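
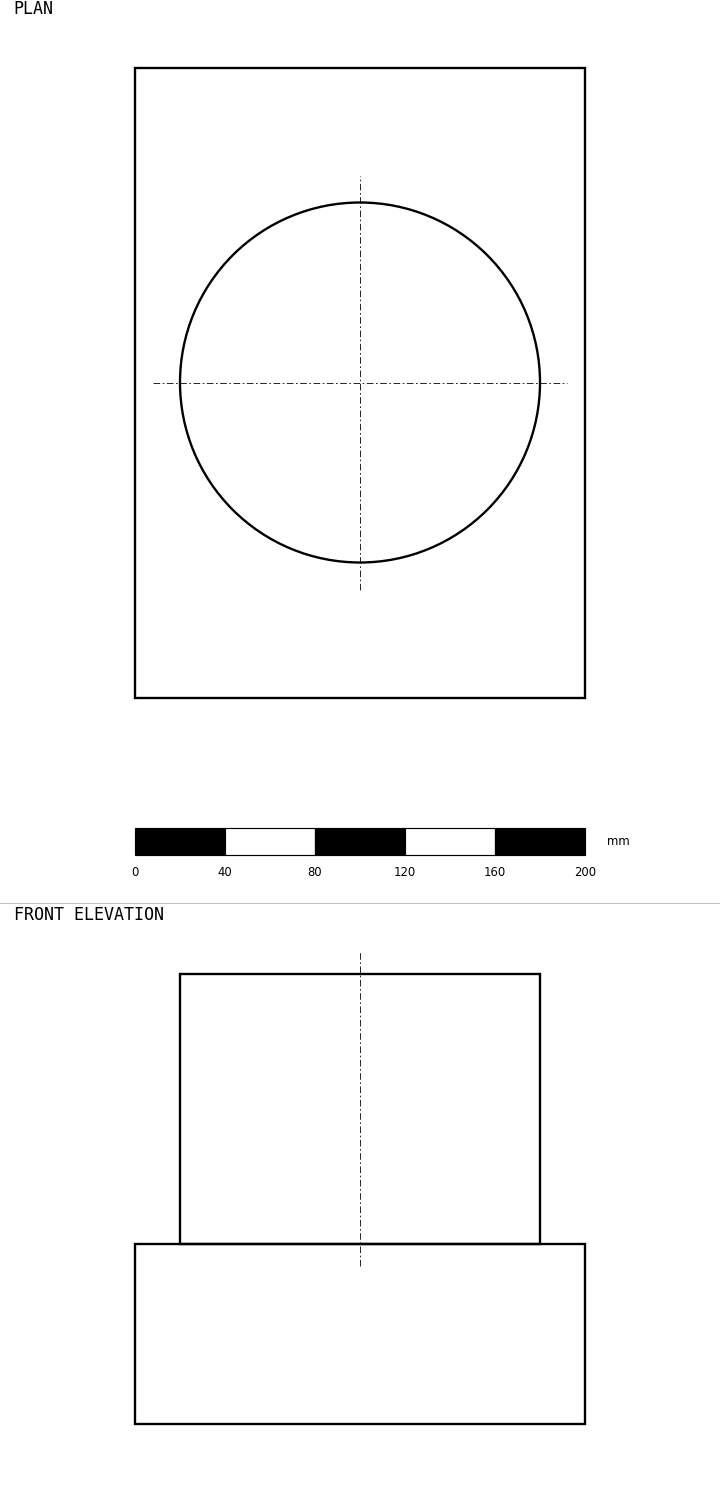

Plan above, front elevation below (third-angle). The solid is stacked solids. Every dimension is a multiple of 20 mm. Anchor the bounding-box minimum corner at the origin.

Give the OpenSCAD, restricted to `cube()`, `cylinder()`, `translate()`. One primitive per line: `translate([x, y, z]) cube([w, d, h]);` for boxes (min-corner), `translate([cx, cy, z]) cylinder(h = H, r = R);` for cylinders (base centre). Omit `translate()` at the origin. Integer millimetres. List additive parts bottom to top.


cube([200, 280, 80]);
translate([100, 140, 80]) cylinder(h = 120, r = 80);


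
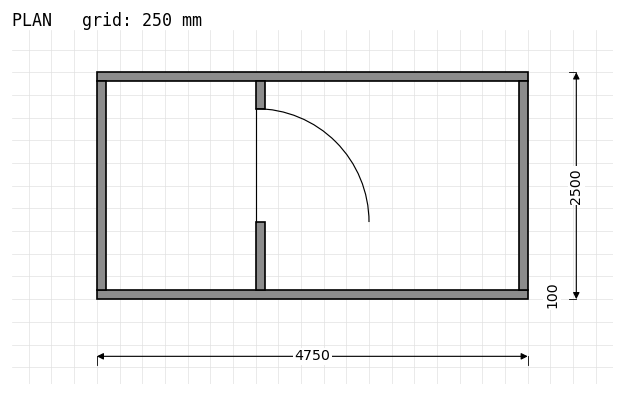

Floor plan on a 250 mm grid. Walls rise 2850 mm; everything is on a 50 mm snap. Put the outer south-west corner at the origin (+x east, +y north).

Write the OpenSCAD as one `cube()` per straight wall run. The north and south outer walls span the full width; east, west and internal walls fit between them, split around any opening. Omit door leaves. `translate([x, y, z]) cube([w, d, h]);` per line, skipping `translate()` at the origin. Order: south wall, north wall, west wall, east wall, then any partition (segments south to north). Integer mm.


cube([4750, 100, 2850]);
translate([0, 2400, 0]) cube([4750, 100, 2850]);
translate([0, 100, 0]) cube([100, 2300, 2850]);
translate([4650, 100, 0]) cube([100, 2300, 2850]);
translate([1750, 100, 0]) cube([100, 750, 2850]);
translate([1750, 2100, 0]) cube([100, 300, 2850]);


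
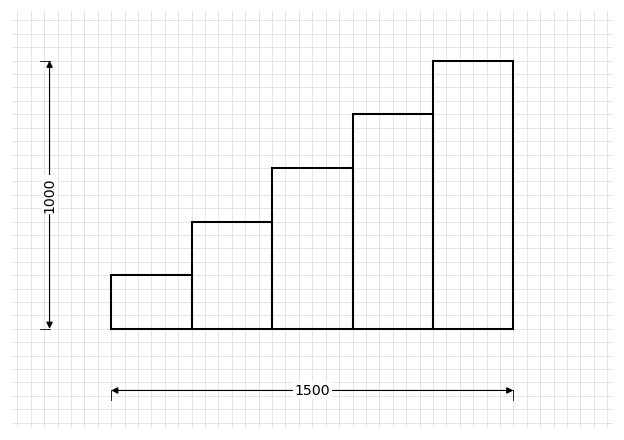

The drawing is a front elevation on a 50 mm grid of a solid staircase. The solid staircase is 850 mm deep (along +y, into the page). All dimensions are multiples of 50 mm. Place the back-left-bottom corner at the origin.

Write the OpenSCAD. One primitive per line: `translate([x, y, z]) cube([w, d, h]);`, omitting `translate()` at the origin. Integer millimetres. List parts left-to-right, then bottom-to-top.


cube([300, 850, 200]);
translate([300, 0, 0]) cube([300, 850, 400]);
translate([600, 0, 0]) cube([300, 850, 600]);
translate([900, 0, 0]) cube([300, 850, 800]);
translate([1200, 0, 0]) cube([300, 850, 1000]);


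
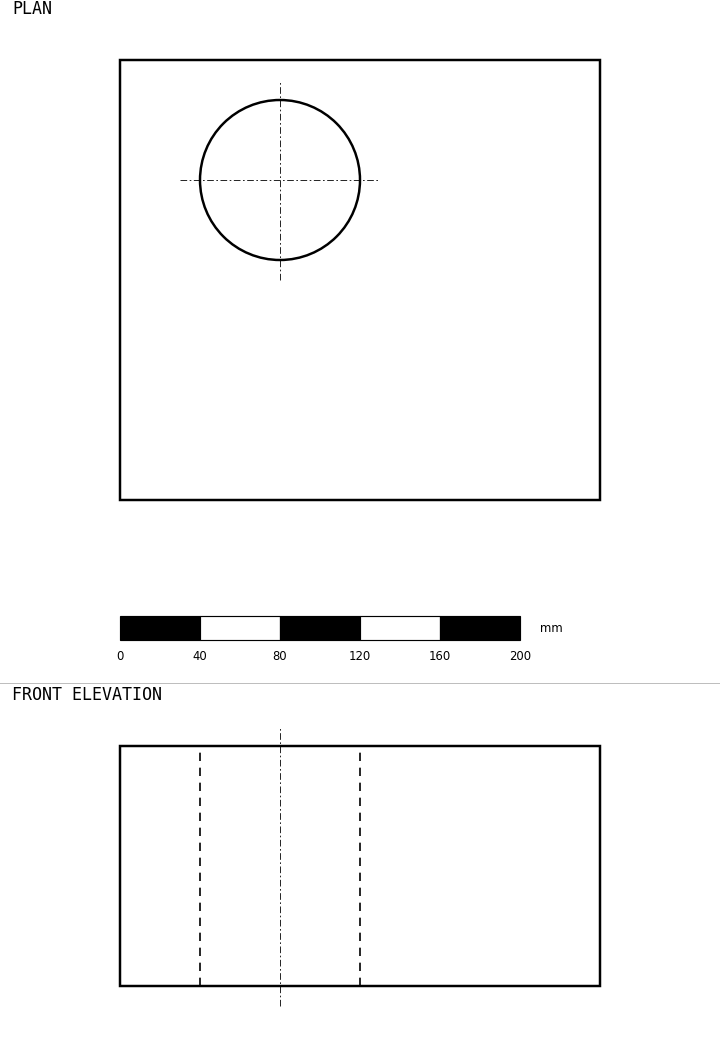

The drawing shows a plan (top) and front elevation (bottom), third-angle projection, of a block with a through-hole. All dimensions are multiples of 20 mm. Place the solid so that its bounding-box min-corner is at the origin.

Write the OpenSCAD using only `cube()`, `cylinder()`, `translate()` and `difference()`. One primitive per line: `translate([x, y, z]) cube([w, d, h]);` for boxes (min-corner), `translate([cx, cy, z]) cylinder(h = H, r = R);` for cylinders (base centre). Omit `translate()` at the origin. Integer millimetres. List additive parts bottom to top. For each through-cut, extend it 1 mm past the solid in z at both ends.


difference() {
  cube([240, 220, 120]);
  translate([80, 160, -1]) cylinder(h = 122, r = 40);
}


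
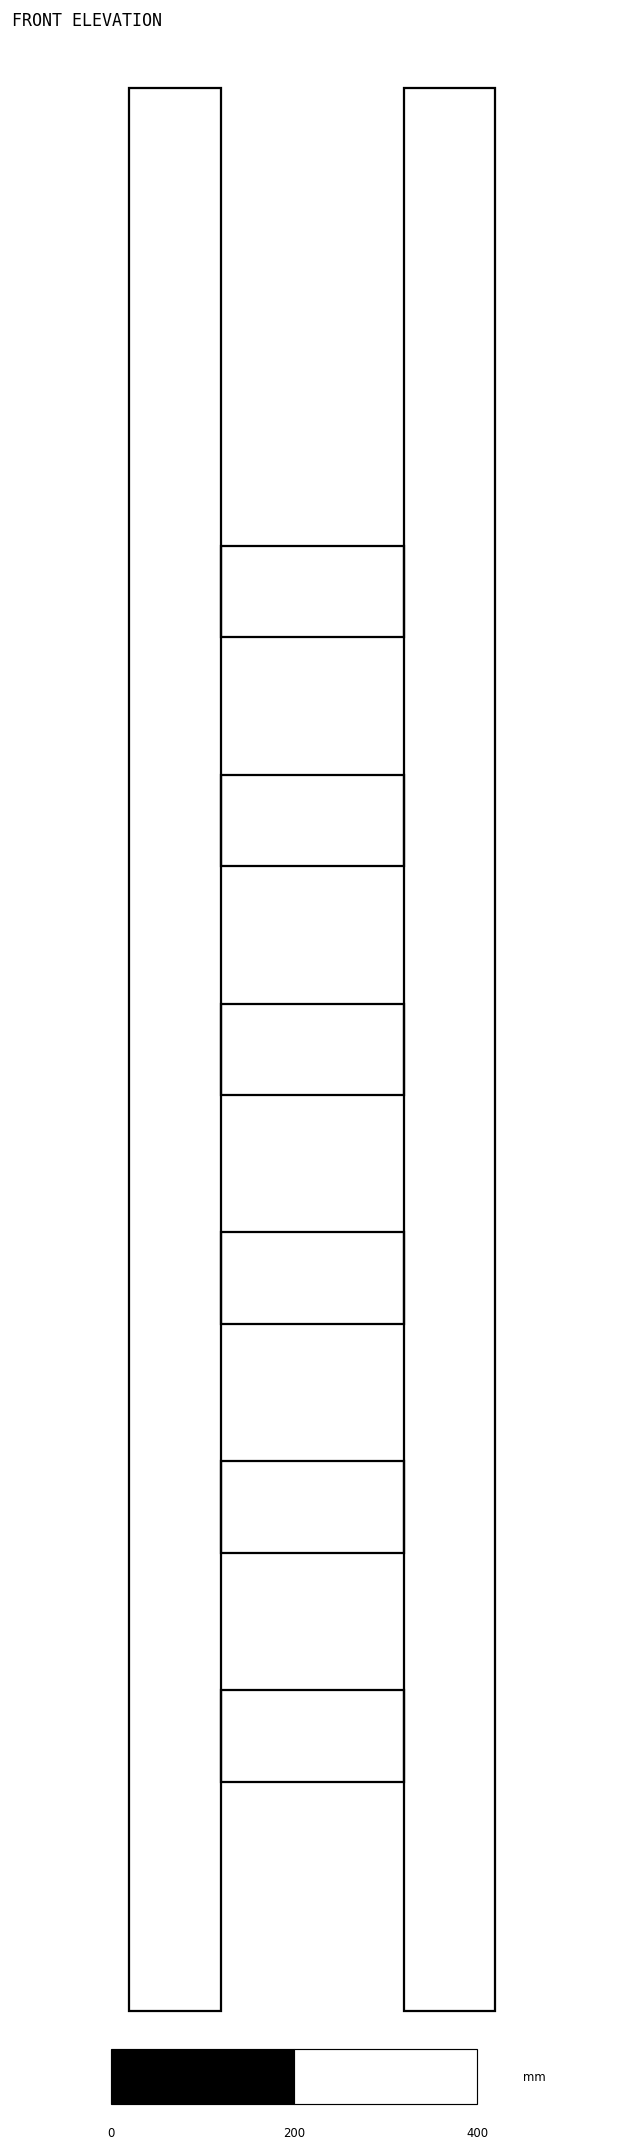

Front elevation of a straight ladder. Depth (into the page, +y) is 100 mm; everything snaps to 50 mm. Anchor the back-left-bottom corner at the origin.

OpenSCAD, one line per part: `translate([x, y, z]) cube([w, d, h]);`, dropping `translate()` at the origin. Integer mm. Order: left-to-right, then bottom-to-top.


cube([100, 100, 2100]);
translate([100, 0, 250]) cube([200, 100, 100]);
translate([100, 0, 500]) cube([200, 100, 100]);
translate([100, 0, 750]) cube([200, 100, 100]);
translate([100, 0, 1000]) cube([200, 100, 100]);
translate([100, 0, 1250]) cube([200, 100, 100]);
translate([100, 0, 1500]) cube([200, 100, 100]);
translate([300, 0, 0]) cube([100, 100, 2100]);


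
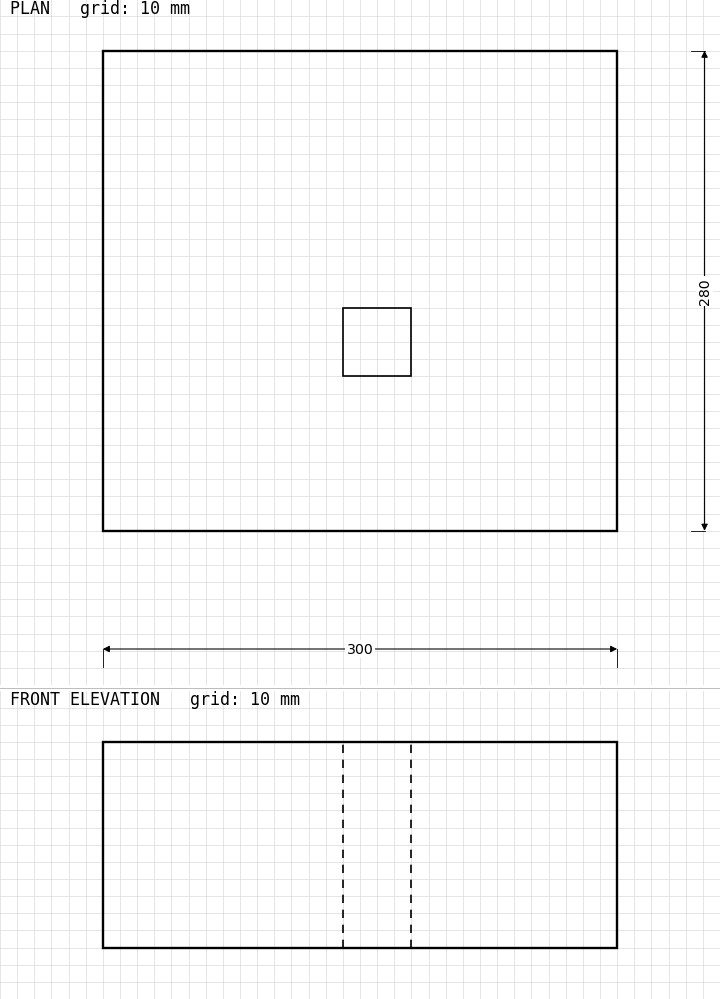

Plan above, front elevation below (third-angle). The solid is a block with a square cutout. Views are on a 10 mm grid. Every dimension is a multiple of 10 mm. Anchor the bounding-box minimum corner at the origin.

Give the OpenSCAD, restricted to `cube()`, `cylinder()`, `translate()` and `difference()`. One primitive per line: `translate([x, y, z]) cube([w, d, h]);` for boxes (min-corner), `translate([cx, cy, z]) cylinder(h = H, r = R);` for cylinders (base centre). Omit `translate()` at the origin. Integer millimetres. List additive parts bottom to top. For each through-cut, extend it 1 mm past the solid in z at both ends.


difference() {
  cube([300, 280, 120]);
  translate([140, 90, -1]) cube([40, 40, 122]);
}


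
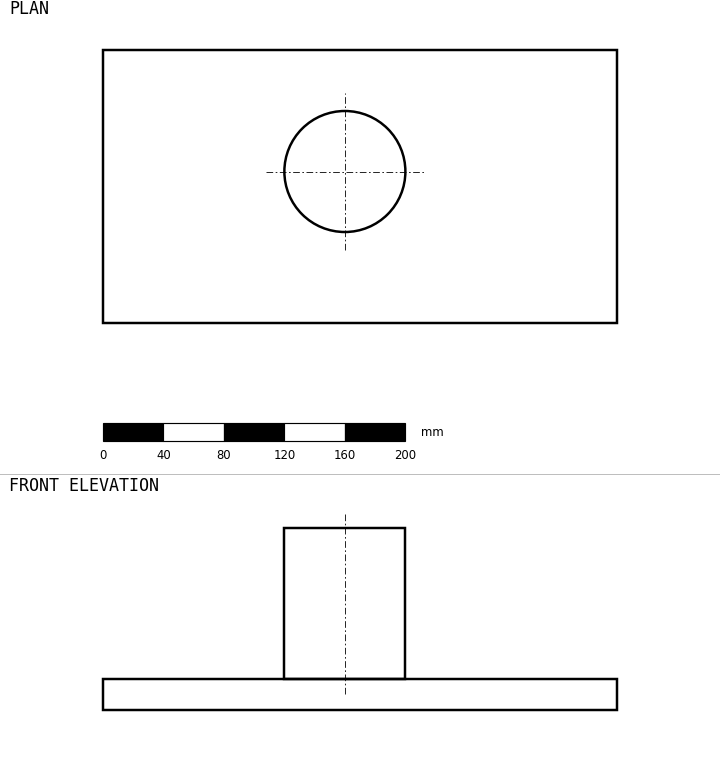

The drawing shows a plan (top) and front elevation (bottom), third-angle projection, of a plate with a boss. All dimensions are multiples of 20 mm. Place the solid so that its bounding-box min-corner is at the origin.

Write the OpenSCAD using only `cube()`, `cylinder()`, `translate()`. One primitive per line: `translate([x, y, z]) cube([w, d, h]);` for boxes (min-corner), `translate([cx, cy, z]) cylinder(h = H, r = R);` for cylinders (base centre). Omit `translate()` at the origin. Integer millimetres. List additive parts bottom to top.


cube([340, 180, 20]);
translate([160, 100, 20]) cylinder(h = 100, r = 40);


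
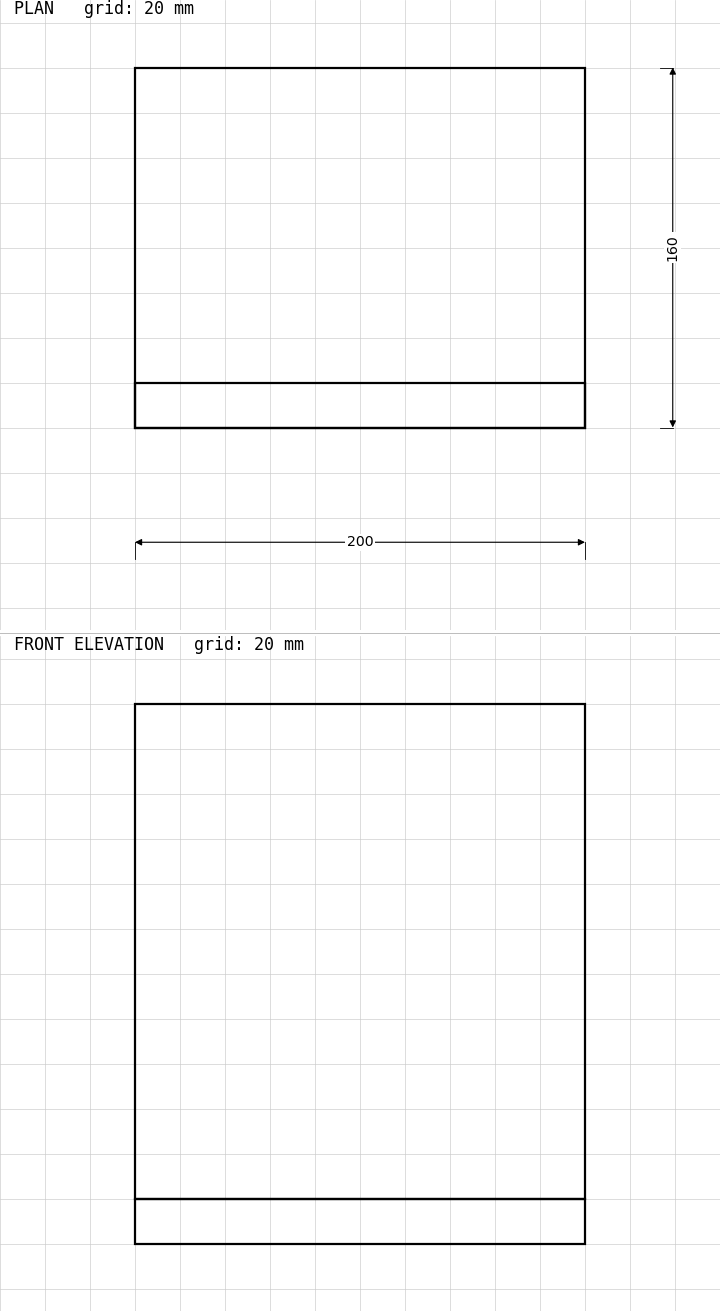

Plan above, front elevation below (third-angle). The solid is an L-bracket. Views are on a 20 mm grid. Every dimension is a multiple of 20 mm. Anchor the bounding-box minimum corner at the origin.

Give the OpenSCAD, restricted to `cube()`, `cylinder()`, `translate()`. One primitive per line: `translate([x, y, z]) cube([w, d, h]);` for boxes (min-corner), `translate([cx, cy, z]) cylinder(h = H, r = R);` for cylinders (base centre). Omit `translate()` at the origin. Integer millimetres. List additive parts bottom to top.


cube([200, 160, 20]);
translate([0, 0, 20]) cube([200, 20, 220]);


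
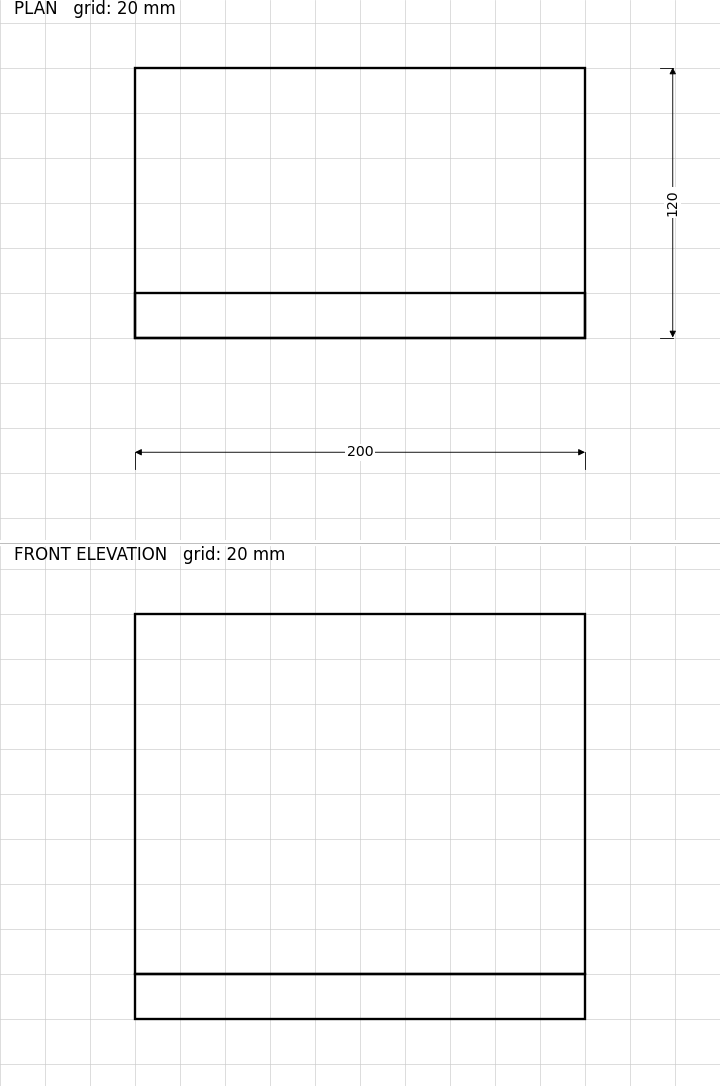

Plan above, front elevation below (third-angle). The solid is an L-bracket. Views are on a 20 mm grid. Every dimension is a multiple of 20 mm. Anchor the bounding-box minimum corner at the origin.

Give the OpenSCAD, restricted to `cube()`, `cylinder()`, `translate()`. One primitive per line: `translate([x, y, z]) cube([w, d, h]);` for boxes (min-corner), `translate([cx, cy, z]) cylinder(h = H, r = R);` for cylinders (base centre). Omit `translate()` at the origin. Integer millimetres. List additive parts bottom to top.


cube([200, 120, 20]);
translate([0, 0, 20]) cube([200, 20, 160]);


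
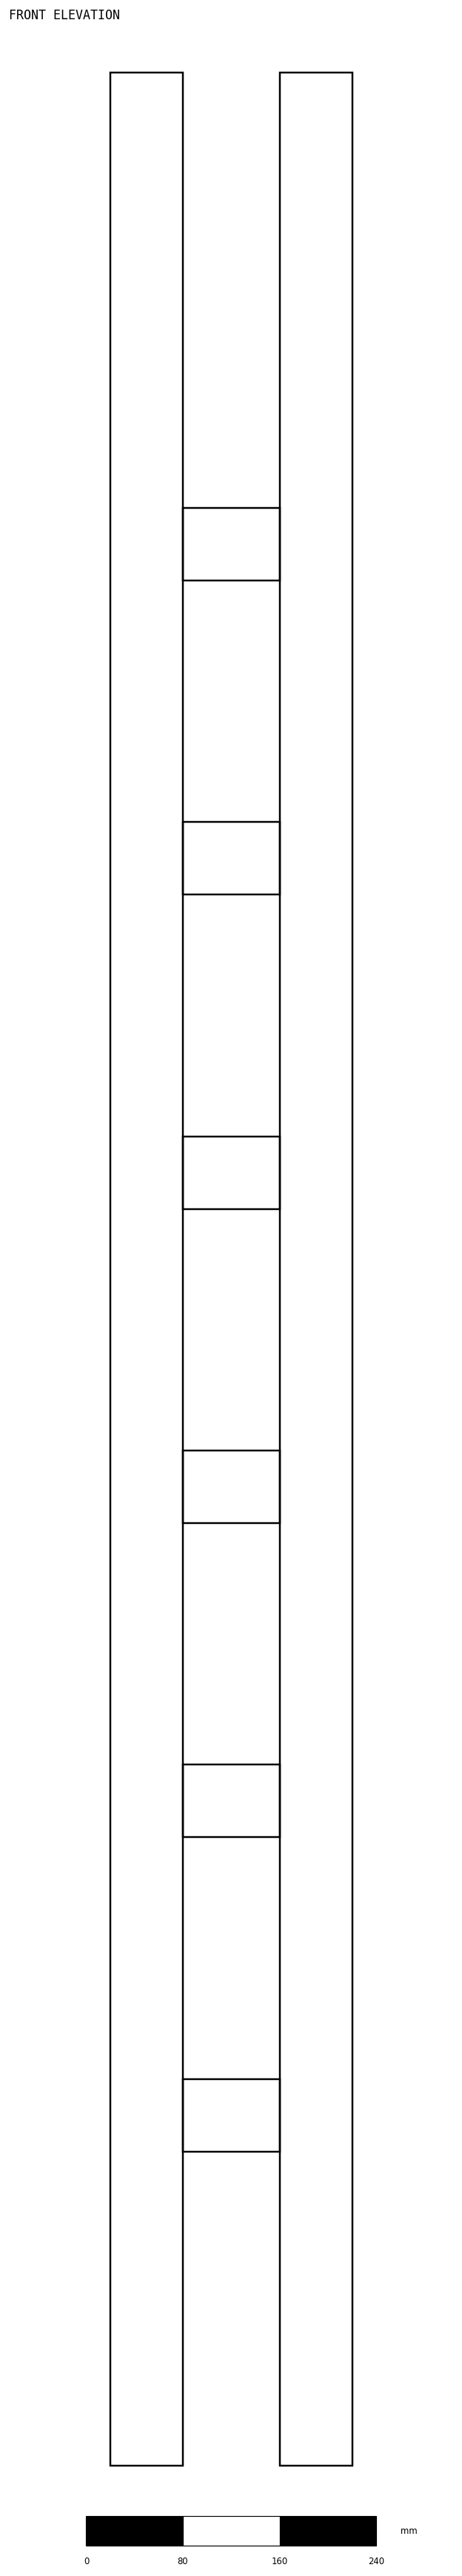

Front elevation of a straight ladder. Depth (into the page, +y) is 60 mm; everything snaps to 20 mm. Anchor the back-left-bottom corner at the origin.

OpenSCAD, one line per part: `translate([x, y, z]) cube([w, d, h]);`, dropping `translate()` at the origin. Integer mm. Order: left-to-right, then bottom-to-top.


cube([60, 60, 1980]);
translate([60, 0, 260]) cube([80, 60, 60]);
translate([60, 0, 520]) cube([80, 60, 60]);
translate([60, 0, 780]) cube([80, 60, 60]);
translate([60, 0, 1040]) cube([80, 60, 60]);
translate([60, 0, 1300]) cube([80, 60, 60]);
translate([60, 0, 1560]) cube([80, 60, 60]);
translate([140, 0, 0]) cube([60, 60, 1980]);


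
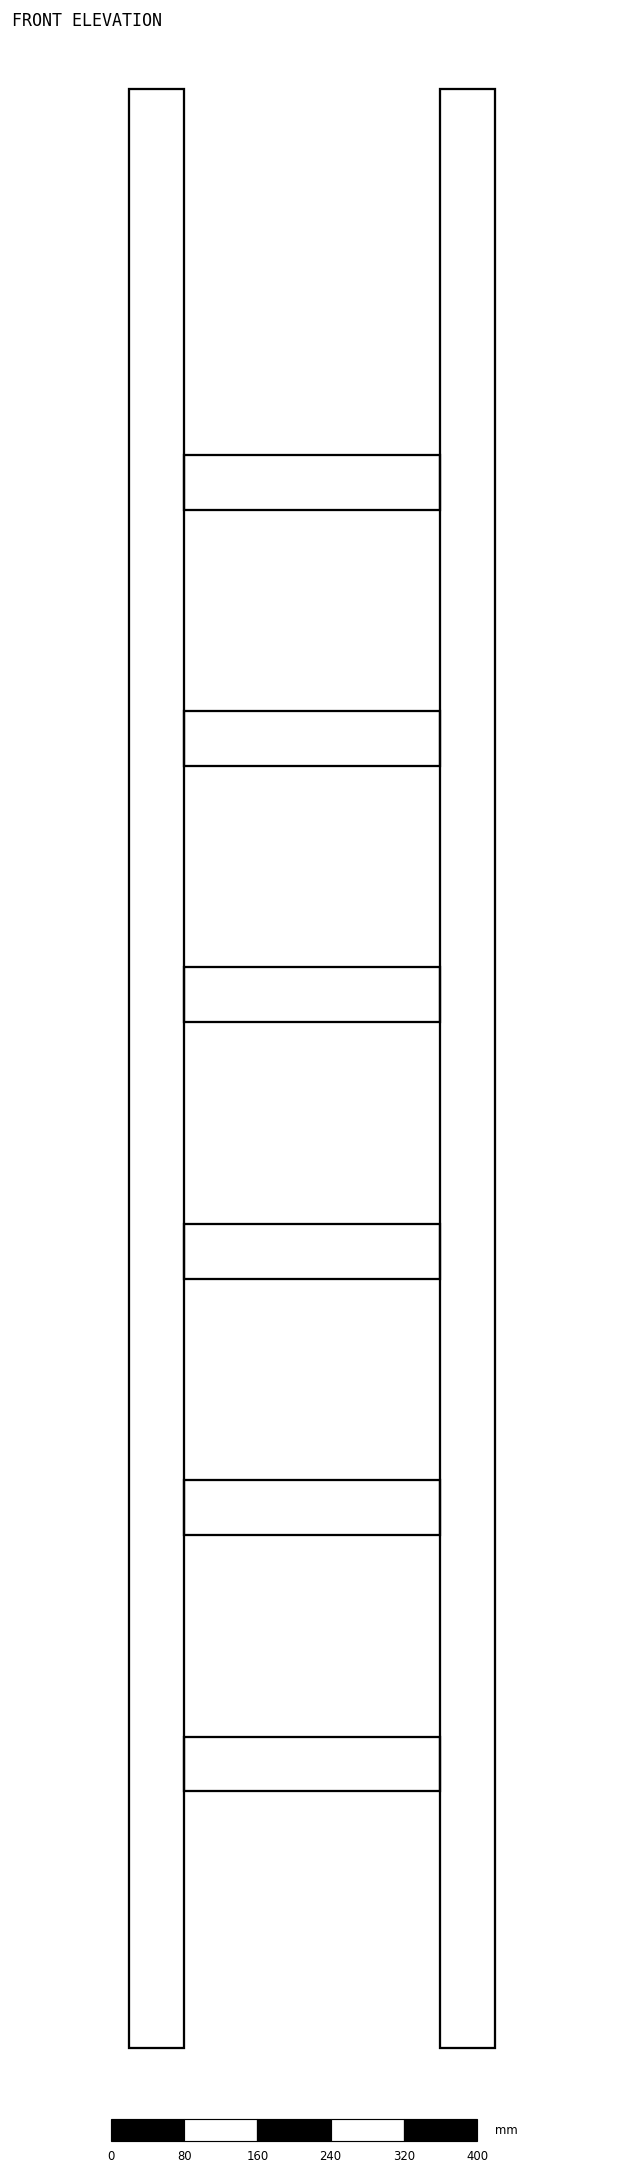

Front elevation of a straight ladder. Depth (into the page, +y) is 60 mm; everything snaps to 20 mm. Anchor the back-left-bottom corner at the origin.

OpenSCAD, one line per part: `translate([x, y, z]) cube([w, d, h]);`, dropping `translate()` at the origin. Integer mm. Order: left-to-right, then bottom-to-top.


cube([60, 60, 2140]);
translate([60, 0, 280]) cube([280, 60, 60]);
translate([60, 0, 560]) cube([280, 60, 60]);
translate([60, 0, 840]) cube([280, 60, 60]);
translate([60, 0, 1120]) cube([280, 60, 60]);
translate([60, 0, 1400]) cube([280, 60, 60]);
translate([60, 0, 1680]) cube([280, 60, 60]);
translate([340, 0, 0]) cube([60, 60, 2140]);


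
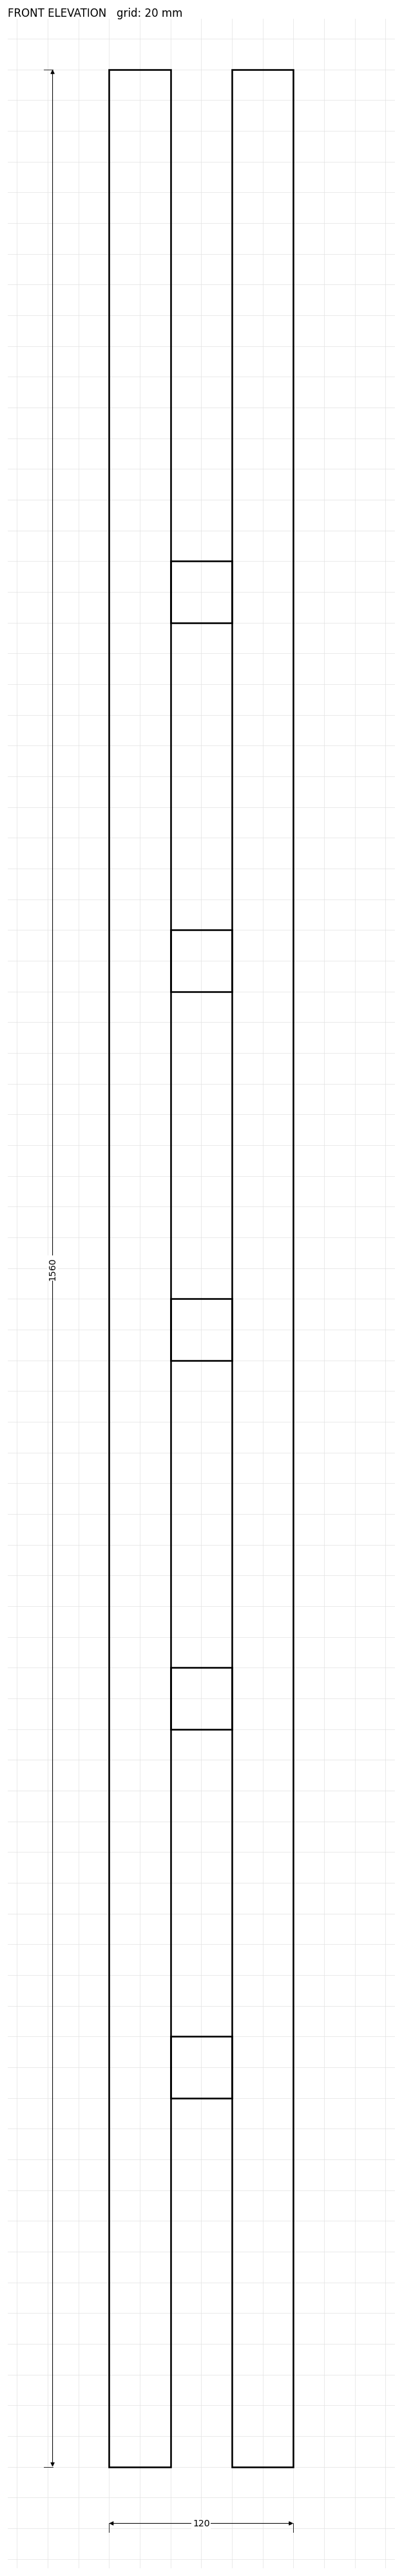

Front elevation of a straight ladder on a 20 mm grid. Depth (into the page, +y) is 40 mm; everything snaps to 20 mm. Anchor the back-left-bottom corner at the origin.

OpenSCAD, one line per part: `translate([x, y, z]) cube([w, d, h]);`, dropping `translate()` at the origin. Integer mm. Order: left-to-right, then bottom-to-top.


cube([40, 40, 1560]);
translate([40, 0, 240]) cube([40, 40, 40]);
translate([40, 0, 480]) cube([40, 40, 40]);
translate([40, 0, 720]) cube([40, 40, 40]);
translate([40, 0, 960]) cube([40, 40, 40]);
translate([40, 0, 1200]) cube([40, 40, 40]);
translate([80, 0, 0]) cube([40, 40, 1560]);


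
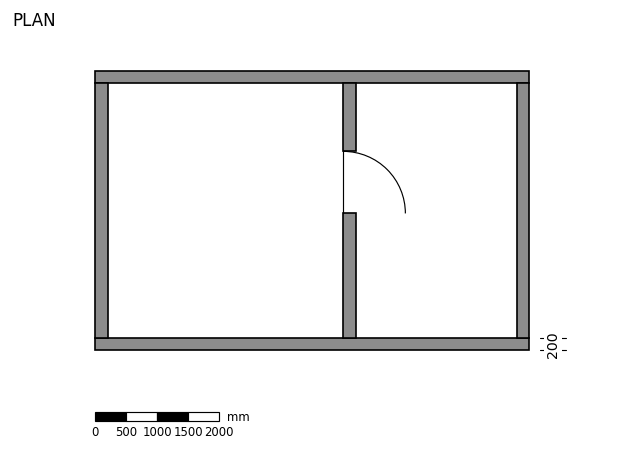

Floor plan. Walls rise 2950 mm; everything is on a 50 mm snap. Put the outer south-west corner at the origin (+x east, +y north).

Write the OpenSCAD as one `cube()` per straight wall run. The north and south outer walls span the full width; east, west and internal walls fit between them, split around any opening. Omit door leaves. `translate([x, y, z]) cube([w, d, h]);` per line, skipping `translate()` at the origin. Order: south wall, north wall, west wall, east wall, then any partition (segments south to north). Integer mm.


cube([7000, 200, 2950]);
translate([0, 4300, 0]) cube([7000, 200, 2950]);
translate([0, 200, 0]) cube([200, 4100, 2950]);
translate([6800, 200, 0]) cube([200, 4100, 2950]);
translate([4000, 200, 0]) cube([200, 2000, 2950]);
translate([4000, 3200, 0]) cube([200, 1100, 2950]);


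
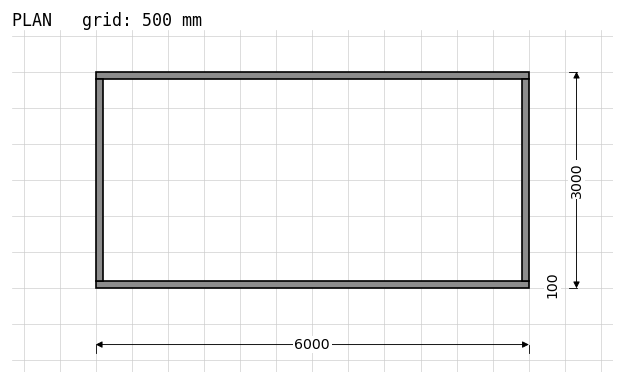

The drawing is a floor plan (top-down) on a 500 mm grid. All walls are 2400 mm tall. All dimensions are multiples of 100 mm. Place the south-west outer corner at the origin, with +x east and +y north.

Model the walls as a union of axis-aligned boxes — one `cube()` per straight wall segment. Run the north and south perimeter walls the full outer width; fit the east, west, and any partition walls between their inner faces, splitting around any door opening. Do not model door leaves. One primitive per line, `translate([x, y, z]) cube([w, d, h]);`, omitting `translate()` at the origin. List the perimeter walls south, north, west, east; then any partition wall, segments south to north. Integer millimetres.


cube([6000, 100, 2400]);
translate([0, 2900, 0]) cube([6000, 100, 2400]);
translate([0, 100, 0]) cube([100, 2800, 2400]);
translate([5900, 100, 0]) cube([100, 2800, 2400]);


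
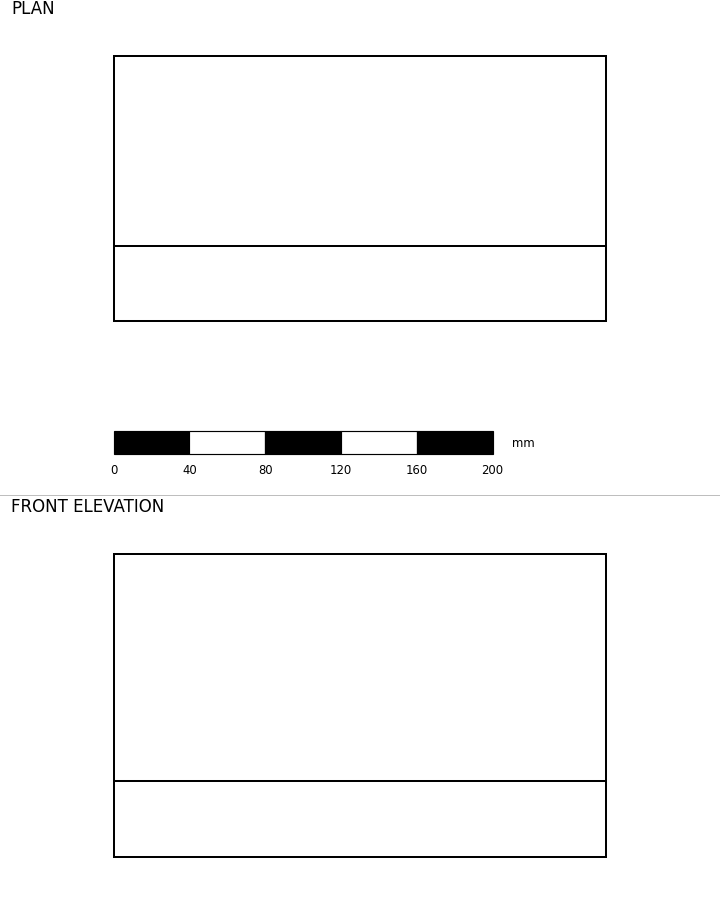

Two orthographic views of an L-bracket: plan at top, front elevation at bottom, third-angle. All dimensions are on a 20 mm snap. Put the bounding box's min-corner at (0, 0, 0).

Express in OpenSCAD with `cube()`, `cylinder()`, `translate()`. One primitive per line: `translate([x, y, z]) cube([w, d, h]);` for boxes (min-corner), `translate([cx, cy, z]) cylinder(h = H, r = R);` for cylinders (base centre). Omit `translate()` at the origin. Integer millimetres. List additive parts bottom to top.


cube([260, 140, 40]);
translate([0, 0, 40]) cube([260, 40, 120]);


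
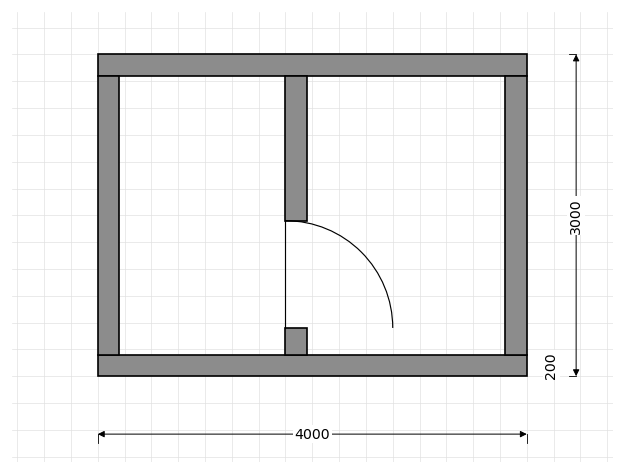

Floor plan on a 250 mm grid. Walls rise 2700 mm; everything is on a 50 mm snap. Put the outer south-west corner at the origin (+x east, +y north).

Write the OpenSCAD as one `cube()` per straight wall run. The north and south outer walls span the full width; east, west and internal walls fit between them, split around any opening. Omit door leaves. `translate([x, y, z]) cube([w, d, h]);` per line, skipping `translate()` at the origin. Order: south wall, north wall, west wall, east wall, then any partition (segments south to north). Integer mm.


cube([4000, 200, 2700]);
translate([0, 2800, 0]) cube([4000, 200, 2700]);
translate([0, 200, 0]) cube([200, 2600, 2700]);
translate([3800, 200, 0]) cube([200, 2600, 2700]);
translate([1750, 200, 0]) cube([200, 250, 2700]);
translate([1750, 1450, 0]) cube([200, 1350, 2700]);


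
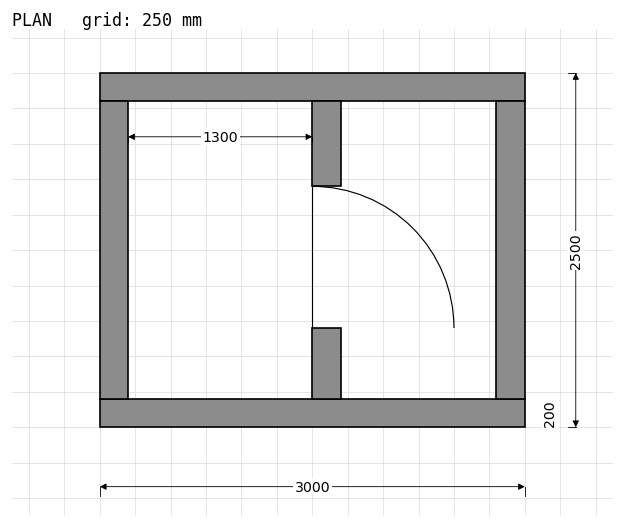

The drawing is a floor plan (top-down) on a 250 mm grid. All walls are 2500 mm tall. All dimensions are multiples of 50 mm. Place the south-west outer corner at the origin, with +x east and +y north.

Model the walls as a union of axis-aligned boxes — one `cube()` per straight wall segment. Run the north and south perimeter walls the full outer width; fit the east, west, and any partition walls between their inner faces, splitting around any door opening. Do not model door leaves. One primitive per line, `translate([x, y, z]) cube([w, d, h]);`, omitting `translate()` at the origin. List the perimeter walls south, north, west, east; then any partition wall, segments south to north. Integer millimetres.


cube([3000, 200, 2500]);
translate([0, 2300, 0]) cube([3000, 200, 2500]);
translate([0, 200, 0]) cube([200, 2100, 2500]);
translate([2800, 200, 0]) cube([200, 2100, 2500]);
translate([1500, 200, 0]) cube([200, 500, 2500]);
translate([1500, 1700, 0]) cube([200, 600, 2500]);


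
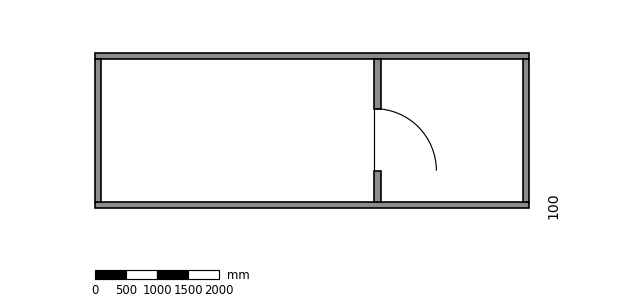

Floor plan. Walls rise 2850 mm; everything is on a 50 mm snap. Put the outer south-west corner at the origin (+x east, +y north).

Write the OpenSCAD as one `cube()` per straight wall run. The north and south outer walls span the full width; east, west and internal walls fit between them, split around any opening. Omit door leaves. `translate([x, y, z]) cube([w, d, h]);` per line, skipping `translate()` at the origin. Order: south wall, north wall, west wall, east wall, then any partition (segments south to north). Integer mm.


cube([7000, 100, 2850]);
translate([0, 2400, 0]) cube([7000, 100, 2850]);
translate([0, 100, 0]) cube([100, 2300, 2850]);
translate([6900, 100, 0]) cube([100, 2300, 2850]);
translate([4500, 100, 0]) cube([100, 500, 2850]);
translate([4500, 1600, 0]) cube([100, 800, 2850]);


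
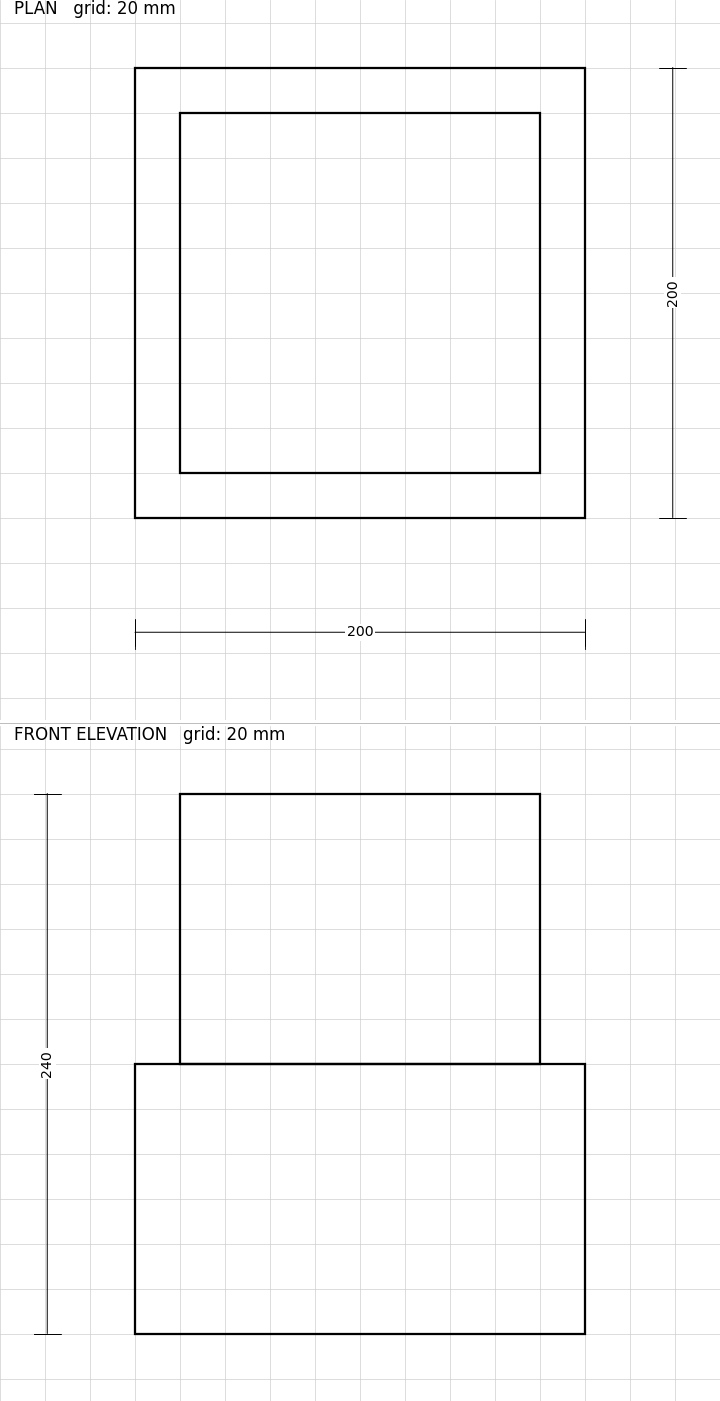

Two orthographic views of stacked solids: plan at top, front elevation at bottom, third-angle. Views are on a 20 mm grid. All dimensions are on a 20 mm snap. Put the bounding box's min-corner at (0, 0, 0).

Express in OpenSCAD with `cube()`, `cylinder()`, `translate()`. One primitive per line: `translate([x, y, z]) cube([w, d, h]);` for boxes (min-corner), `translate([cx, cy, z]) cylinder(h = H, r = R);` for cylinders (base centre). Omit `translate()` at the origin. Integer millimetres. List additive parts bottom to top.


cube([200, 200, 120]);
translate([20, 20, 120]) cube([160, 160, 120]);


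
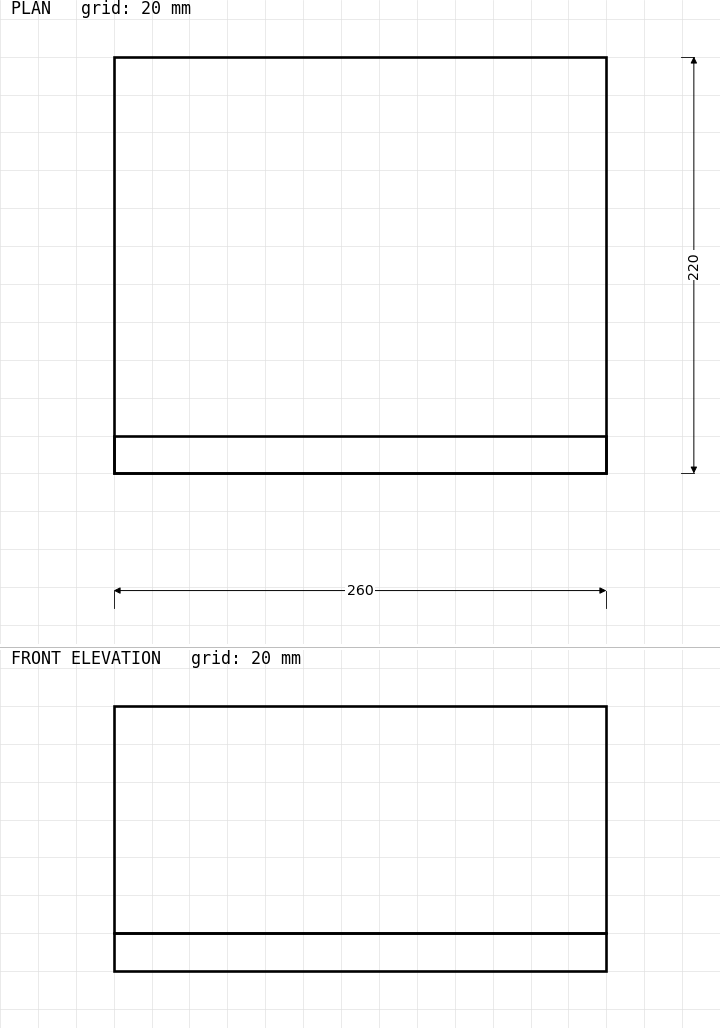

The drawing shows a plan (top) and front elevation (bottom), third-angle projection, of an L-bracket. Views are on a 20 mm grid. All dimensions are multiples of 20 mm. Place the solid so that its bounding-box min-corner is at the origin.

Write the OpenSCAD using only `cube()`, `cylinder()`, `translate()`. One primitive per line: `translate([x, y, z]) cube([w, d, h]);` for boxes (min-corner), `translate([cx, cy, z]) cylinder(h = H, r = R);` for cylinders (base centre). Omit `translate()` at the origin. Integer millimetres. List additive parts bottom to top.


cube([260, 220, 20]);
translate([0, 0, 20]) cube([260, 20, 120]);


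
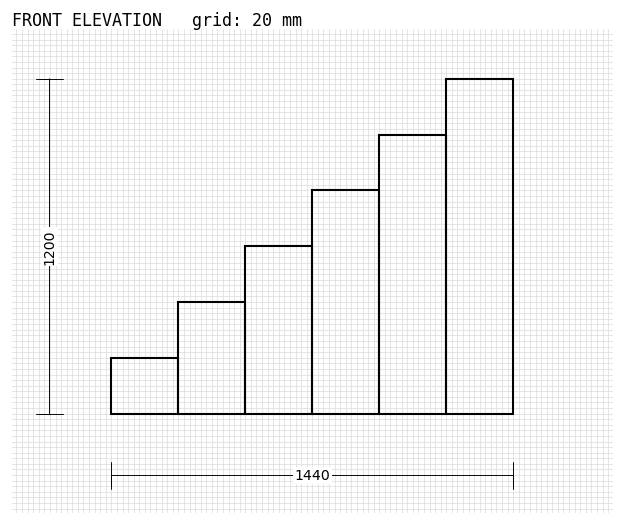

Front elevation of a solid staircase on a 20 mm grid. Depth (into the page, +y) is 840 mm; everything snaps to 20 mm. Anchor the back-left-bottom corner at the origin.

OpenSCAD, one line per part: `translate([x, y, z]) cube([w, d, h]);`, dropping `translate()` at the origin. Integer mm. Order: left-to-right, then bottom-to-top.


cube([240, 840, 200]);
translate([240, 0, 0]) cube([240, 840, 400]);
translate([480, 0, 0]) cube([240, 840, 600]);
translate([720, 0, 0]) cube([240, 840, 800]);
translate([960, 0, 0]) cube([240, 840, 1000]);
translate([1200, 0, 0]) cube([240, 840, 1200]);


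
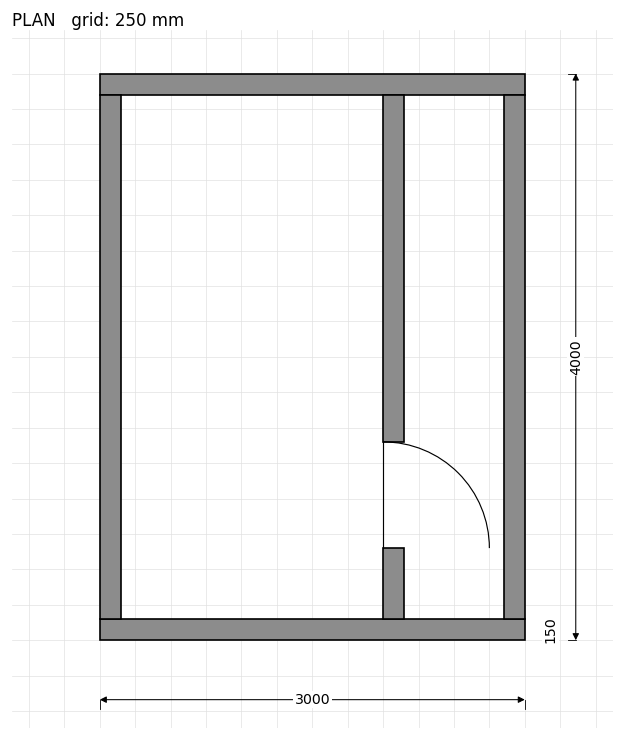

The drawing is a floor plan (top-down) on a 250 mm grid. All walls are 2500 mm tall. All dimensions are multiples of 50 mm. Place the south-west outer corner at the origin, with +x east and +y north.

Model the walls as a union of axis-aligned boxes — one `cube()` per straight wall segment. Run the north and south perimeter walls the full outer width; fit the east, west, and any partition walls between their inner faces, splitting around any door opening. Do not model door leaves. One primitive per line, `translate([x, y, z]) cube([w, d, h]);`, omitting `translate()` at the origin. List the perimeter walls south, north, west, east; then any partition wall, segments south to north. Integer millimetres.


cube([3000, 150, 2500]);
translate([0, 3850, 0]) cube([3000, 150, 2500]);
translate([0, 150, 0]) cube([150, 3700, 2500]);
translate([2850, 150, 0]) cube([150, 3700, 2500]);
translate([2000, 150, 0]) cube([150, 500, 2500]);
translate([2000, 1400, 0]) cube([150, 2450, 2500]);


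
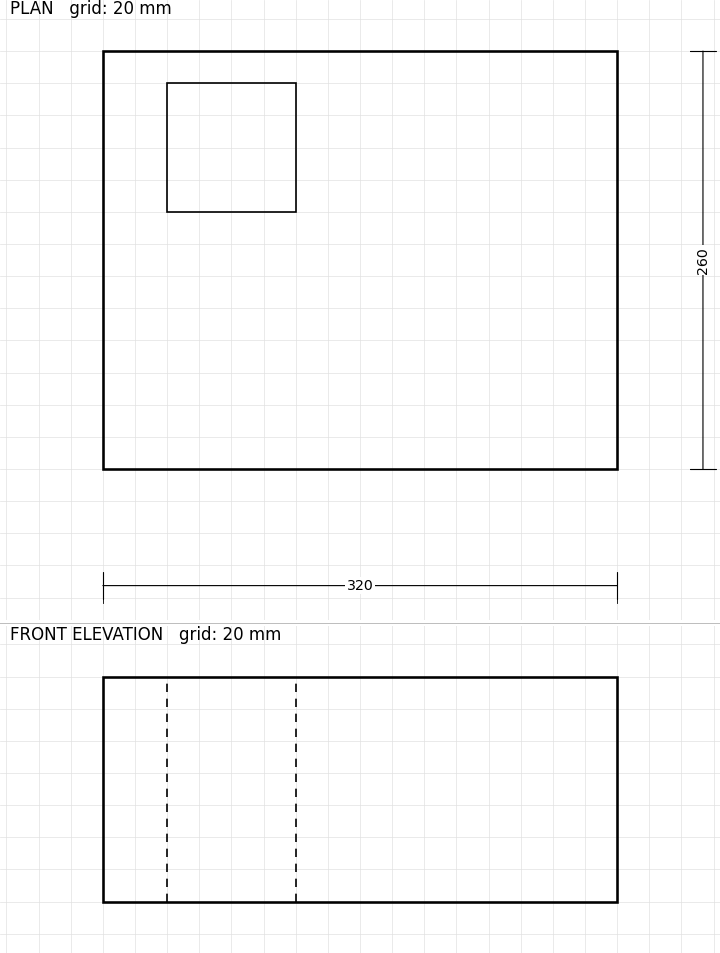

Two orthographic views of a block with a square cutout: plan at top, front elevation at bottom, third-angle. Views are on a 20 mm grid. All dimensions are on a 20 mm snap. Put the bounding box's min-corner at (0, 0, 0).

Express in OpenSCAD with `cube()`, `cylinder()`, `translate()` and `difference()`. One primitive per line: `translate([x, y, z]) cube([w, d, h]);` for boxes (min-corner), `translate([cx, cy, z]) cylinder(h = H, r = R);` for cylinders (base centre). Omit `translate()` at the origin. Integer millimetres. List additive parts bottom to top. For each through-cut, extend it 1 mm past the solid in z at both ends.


difference() {
  cube([320, 260, 140]);
  translate([40, 160, -1]) cube([80, 80, 142]);
}


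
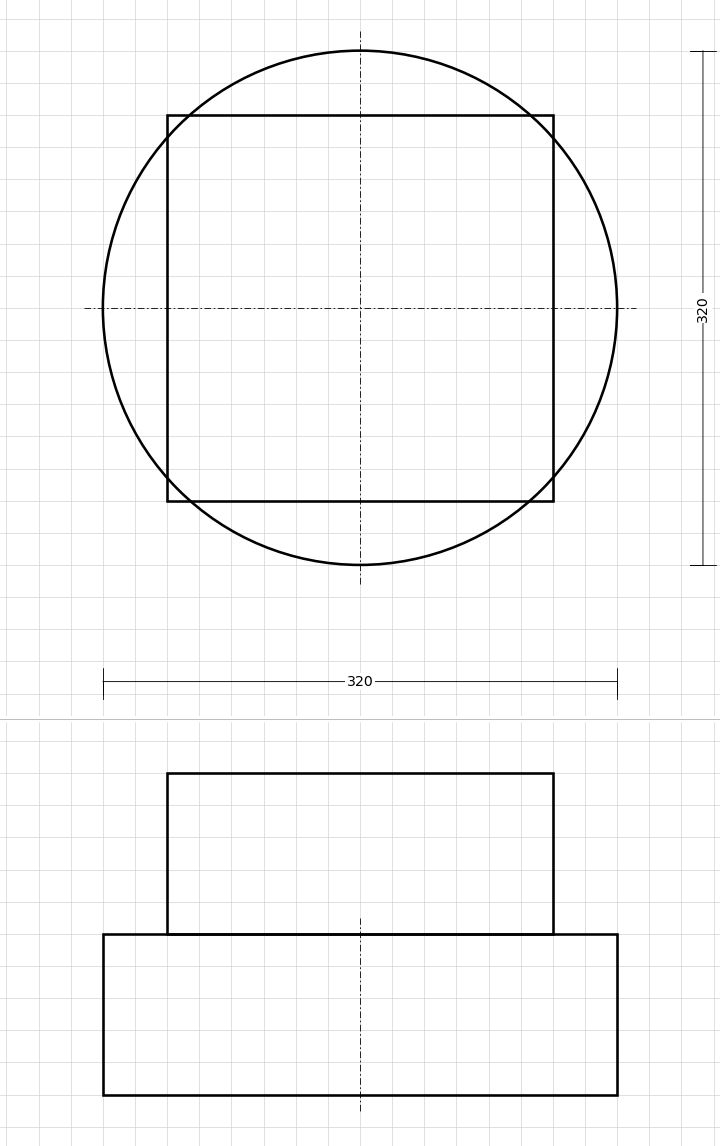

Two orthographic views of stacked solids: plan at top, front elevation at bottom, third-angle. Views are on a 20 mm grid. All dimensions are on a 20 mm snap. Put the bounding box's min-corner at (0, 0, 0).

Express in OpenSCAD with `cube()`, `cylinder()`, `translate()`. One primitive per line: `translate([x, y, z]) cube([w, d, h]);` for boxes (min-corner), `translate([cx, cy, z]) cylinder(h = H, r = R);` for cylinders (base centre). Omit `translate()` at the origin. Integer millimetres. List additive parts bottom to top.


translate([160, 160, 0]) cylinder(h = 100, r = 160);
translate([40, 40, 100]) cube([240, 240, 100]);


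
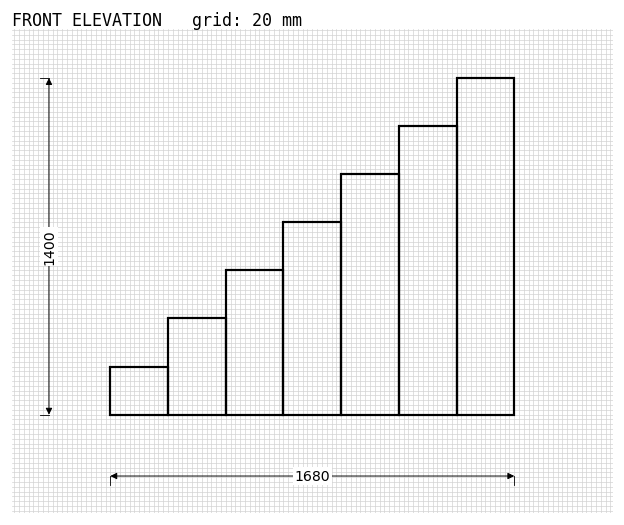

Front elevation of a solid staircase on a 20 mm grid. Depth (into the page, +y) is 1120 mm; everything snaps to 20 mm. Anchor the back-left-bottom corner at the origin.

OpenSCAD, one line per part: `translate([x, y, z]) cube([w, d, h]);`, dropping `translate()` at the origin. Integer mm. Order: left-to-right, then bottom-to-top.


cube([240, 1120, 200]);
translate([240, 0, 0]) cube([240, 1120, 400]);
translate([480, 0, 0]) cube([240, 1120, 600]);
translate([720, 0, 0]) cube([240, 1120, 800]);
translate([960, 0, 0]) cube([240, 1120, 1000]);
translate([1200, 0, 0]) cube([240, 1120, 1200]);
translate([1440, 0, 0]) cube([240, 1120, 1400]);


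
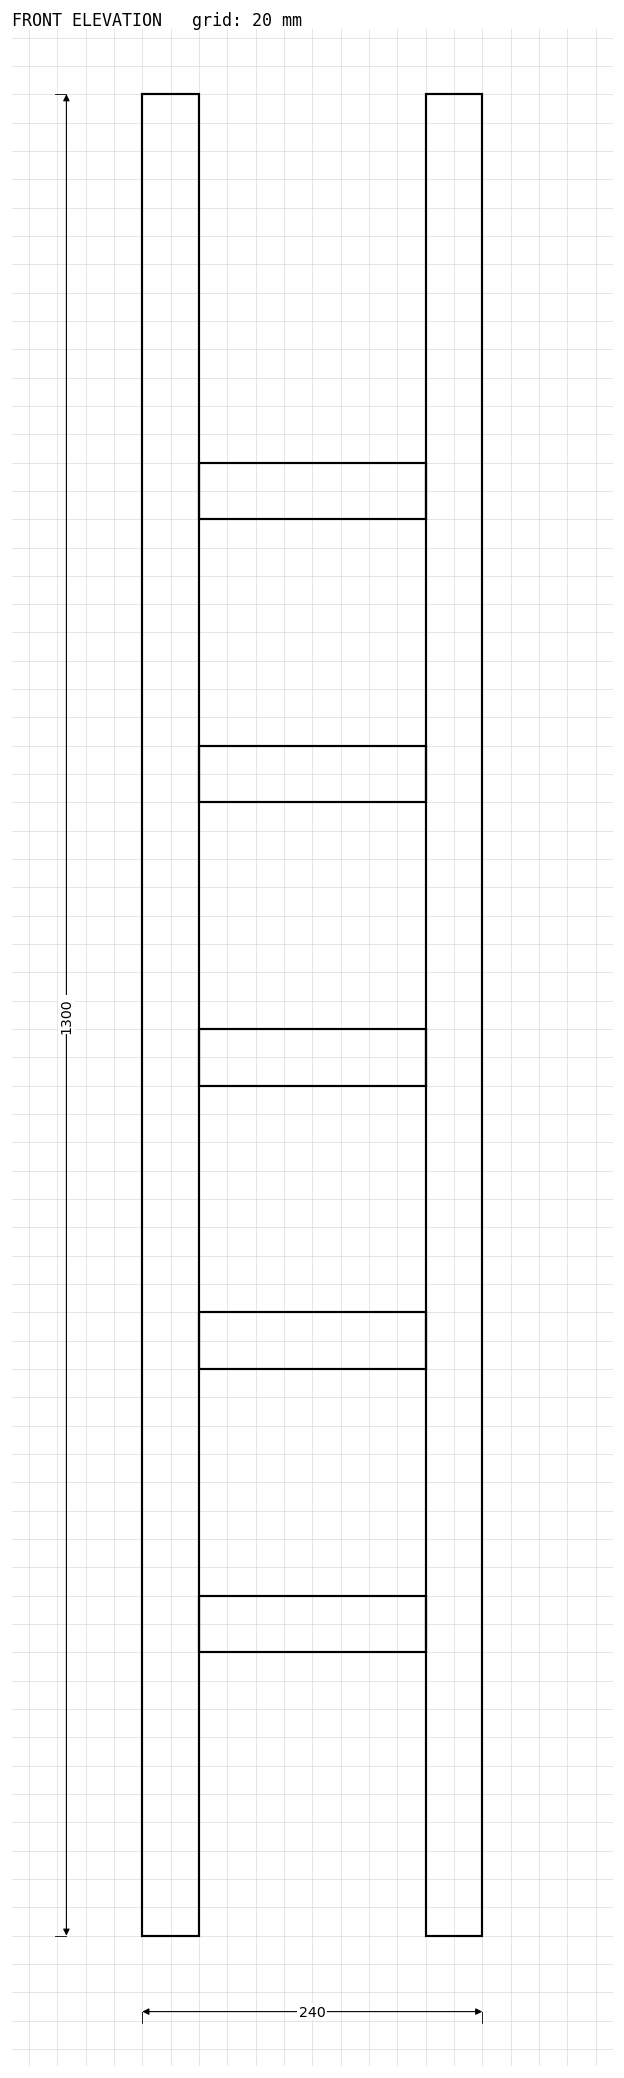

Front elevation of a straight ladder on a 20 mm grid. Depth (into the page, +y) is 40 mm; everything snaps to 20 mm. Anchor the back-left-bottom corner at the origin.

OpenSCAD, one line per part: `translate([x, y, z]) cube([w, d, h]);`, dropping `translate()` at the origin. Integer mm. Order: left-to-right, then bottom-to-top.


cube([40, 40, 1300]);
translate([40, 0, 200]) cube([160, 40, 40]);
translate([40, 0, 400]) cube([160, 40, 40]);
translate([40, 0, 600]) cube([160, 40, 40]);
translate([40, 0, 800]) cube([160, 40, 40]);
translate([40, 0, 1000]) cube([160, 40, 40]);
translate([200, 0, 0]) cube([40, 40, 1300]);


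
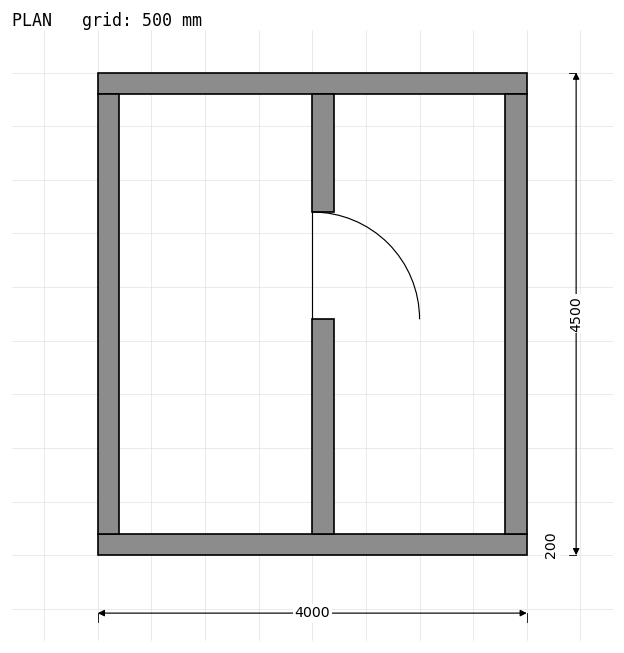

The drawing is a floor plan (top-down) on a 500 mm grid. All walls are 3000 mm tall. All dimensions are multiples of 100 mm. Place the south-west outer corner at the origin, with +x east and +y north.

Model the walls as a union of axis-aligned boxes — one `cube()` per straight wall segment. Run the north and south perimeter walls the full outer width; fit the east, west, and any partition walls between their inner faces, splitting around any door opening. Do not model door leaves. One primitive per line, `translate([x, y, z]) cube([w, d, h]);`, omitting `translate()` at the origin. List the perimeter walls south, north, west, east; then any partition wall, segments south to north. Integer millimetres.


cube([4000, 200, 3000]);
translate([0, 4300, 0]) cube([4000, 200, 3000]);
translate([0, 200, 0]) cube([200, 4100, 3000]);
translate([3800, 200, 0]) cube([200, 4100, 3000]);
translate([2000, 200, 0]) cube([200, 2000, 3000]);
translate([2000, 3200, 0]) cube([200, 1100, 3000]);


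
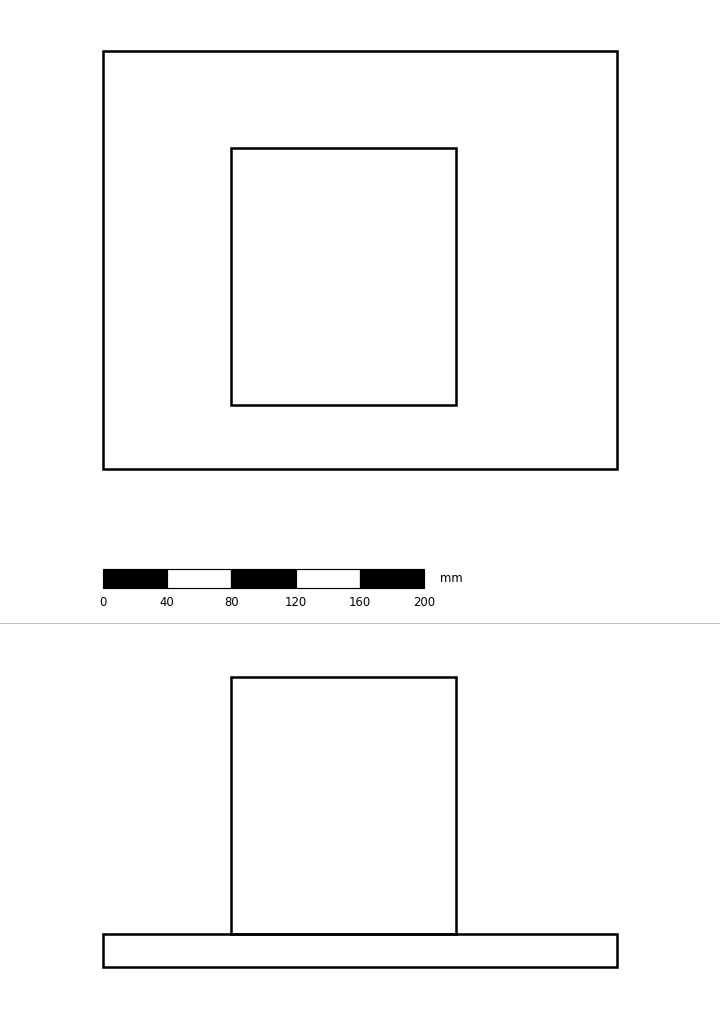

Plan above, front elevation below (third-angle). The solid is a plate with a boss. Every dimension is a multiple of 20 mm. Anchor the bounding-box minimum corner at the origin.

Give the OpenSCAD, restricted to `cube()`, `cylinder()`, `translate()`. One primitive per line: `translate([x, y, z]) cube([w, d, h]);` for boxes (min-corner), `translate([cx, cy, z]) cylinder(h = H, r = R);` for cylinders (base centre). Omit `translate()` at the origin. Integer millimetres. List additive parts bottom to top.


cube([320, 260, 20]);
translate([80, 40, 20]) cube([140, 160, 160]);


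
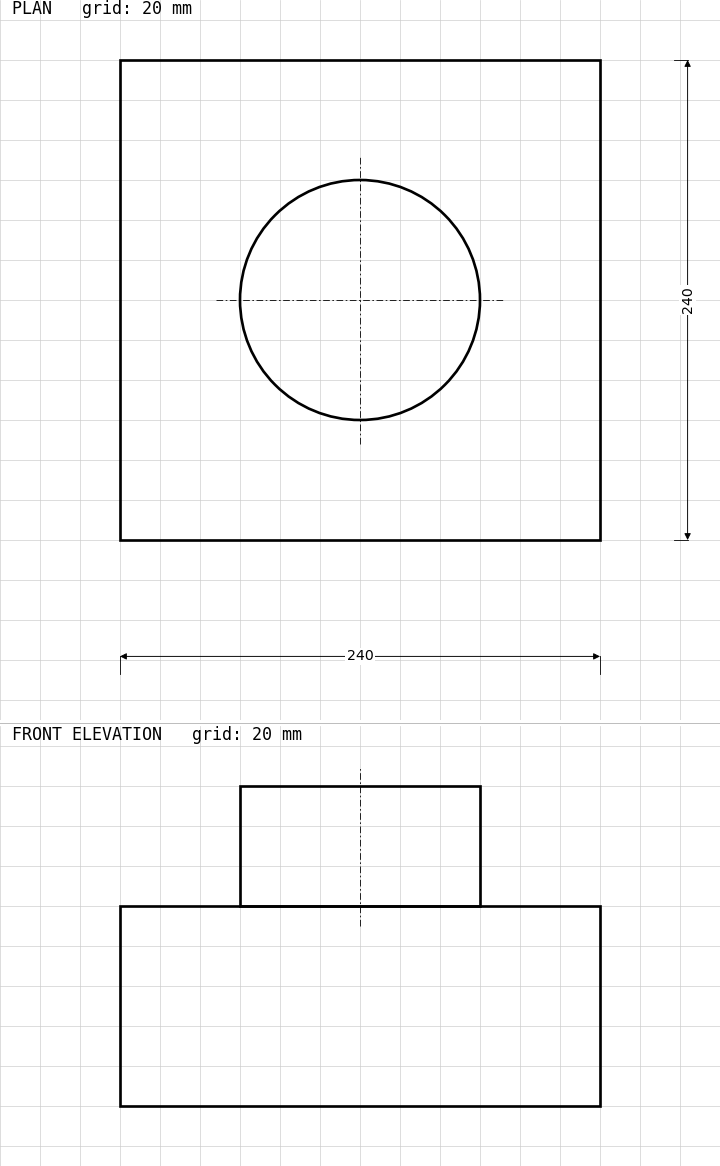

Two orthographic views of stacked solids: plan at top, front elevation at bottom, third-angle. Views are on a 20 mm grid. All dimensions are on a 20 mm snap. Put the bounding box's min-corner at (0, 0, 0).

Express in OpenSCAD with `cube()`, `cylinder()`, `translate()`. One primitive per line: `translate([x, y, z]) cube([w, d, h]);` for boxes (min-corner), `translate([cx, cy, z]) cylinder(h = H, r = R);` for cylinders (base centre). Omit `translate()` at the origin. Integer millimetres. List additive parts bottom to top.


cube([240, 240, 100]);
translate([120, 120, 100]) cylinder(h = 60, r = 60);


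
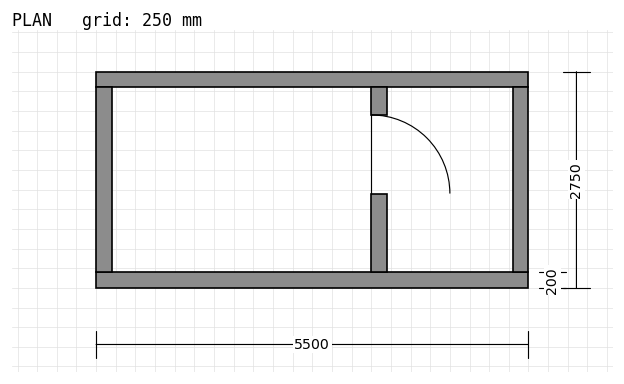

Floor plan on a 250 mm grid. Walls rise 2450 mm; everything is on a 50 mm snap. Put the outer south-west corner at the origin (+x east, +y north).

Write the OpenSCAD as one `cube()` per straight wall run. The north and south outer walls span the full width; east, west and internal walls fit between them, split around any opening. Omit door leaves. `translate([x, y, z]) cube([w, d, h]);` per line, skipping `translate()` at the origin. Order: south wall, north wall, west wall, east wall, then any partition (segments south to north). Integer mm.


cube([5500, 200, 2450]);
translate([0, 2550, 0]) cube([5500, 200, 2450]);
translate([0, 200, 0]) cube([200, 2350, 2450]);
translate([5300, 200, 0]) cube([200, 2350, 2450]);
translate([3500, 200, 0]) cube([200, 1000, 2450]);
translate([3500, 2200, 0]) cube([200, 350, 2450]);


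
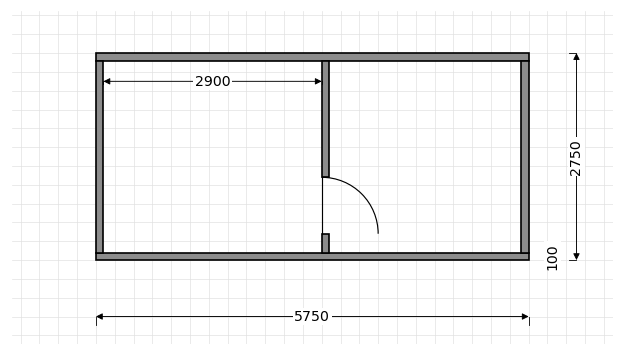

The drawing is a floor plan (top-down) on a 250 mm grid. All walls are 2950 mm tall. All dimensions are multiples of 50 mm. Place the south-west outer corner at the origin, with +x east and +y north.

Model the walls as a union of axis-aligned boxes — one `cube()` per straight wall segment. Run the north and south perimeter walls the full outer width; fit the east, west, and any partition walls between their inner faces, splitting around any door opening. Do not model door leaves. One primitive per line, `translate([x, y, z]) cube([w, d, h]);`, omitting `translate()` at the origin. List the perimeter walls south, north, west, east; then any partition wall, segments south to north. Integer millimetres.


cube([5750, 100, 2950]);
translate([0, 2650, 0]) cube([5750, 100, 2950]);
translate([0, 100, 0]) cube([100, 2550, 2950]);
translate([5650, 100, 0]) cube([100, 2550, 2950]);
translate([3000, 100, 0]) cube([100, 250, 2950]);
translate([3000, 1100, 0]) cube([100, 1550, 2950]);


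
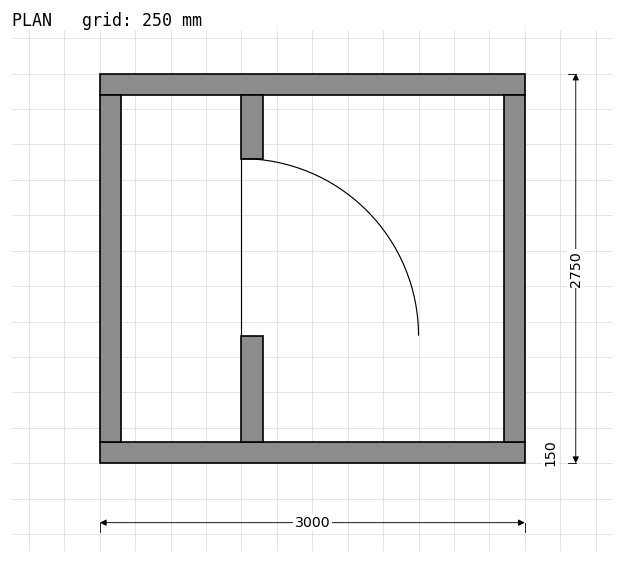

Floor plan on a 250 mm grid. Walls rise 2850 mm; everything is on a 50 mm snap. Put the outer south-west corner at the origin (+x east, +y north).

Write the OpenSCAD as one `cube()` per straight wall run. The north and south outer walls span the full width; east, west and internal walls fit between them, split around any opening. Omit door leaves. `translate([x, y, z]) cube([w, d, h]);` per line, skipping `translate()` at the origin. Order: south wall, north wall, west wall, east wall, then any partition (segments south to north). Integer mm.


cube([3000, 150, 2850]);
translate([0, 2600, 0]) cube([3000, 150, 2850]);
translate([0, 150, 0]) cube([150, 2450, 2850]);
translate([2850, 150, 0]) cube([150, 2450, 2850]);
translate([1000, 150, 0]) cube([150, 750, 2850]);
translate([1000, 2150, 0]) cube([150, 450, 2850]);


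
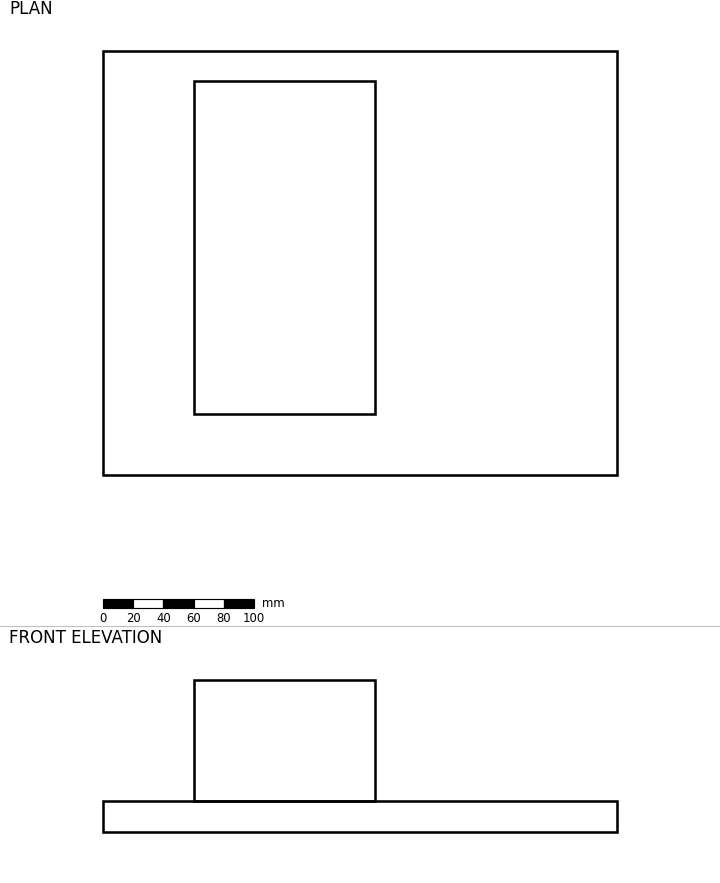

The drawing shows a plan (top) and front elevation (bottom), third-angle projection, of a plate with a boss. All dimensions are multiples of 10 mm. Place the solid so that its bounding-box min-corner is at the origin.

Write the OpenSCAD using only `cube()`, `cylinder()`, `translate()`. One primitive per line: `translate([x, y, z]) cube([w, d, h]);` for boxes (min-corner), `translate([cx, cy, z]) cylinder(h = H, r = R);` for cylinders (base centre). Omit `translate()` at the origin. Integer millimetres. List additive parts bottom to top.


cube([340, 280, 20]);
translate([60, 40, 20]) cube([120, 220, 80]);


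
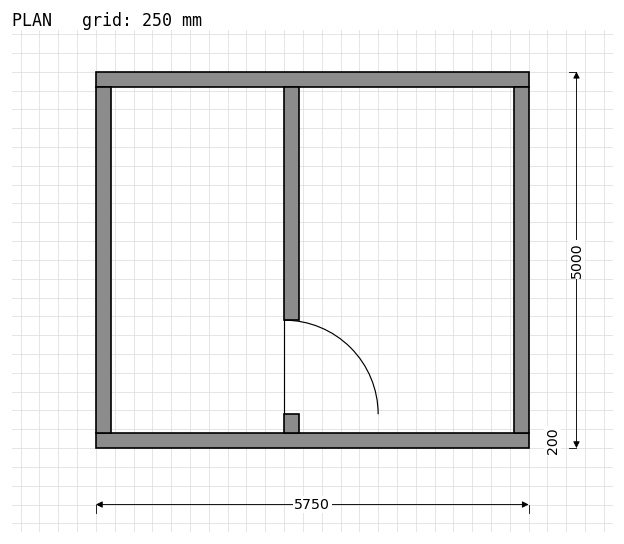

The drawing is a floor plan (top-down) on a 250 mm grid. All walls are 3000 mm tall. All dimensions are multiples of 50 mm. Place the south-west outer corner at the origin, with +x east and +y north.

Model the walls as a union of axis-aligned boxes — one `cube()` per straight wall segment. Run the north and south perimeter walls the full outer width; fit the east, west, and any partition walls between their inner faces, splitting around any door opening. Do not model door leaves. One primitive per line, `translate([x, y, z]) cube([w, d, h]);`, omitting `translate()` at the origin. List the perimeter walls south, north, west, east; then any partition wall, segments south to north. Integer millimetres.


cube([5750, 200, 3000]);
translate([0, 4800, 0]) cube([5750, 200, 3000]);
translate([0, 200, 0]) cube([200, 4600, 3000]);
translate([5550, 200, 0]) cube([200, 4600, 3000]);
translate([2500, 200, 0]) cube([200, 250, 3000]);
translate([2500, 1700, 0]) cube([200, 3100, 3000]);


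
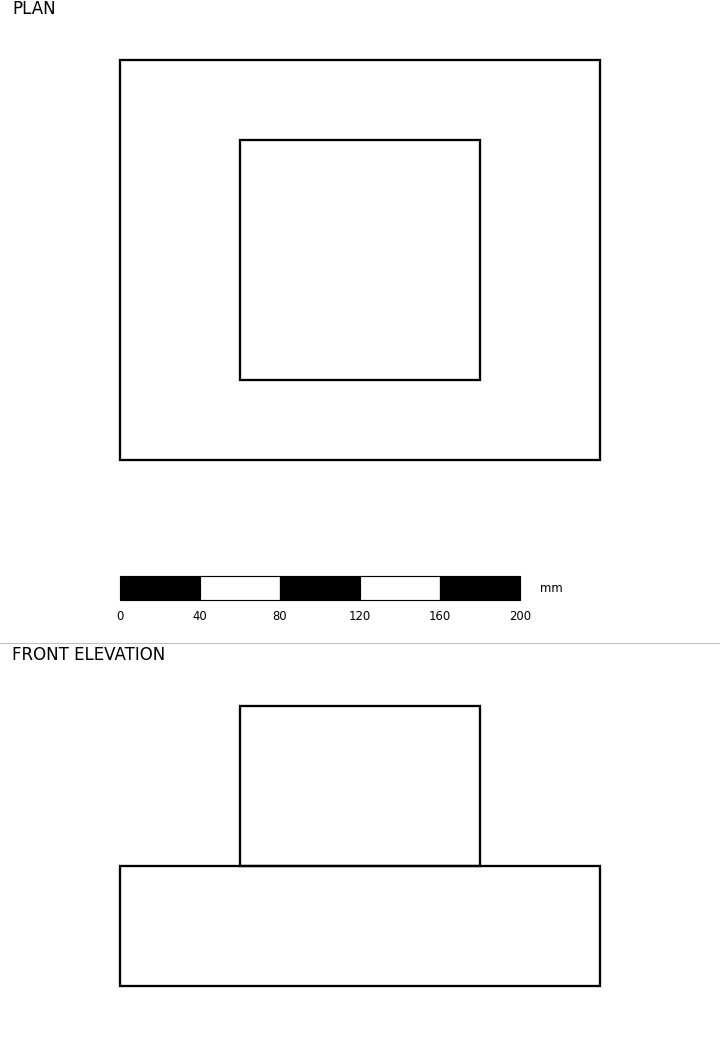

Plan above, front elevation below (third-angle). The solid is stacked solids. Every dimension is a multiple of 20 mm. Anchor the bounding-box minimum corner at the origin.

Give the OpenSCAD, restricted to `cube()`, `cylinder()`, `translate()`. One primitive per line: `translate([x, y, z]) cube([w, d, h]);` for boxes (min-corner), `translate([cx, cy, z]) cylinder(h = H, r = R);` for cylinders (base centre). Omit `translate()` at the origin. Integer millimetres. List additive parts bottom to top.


cube([240, 200, 60]);
translate([60, 40, 60]) cube([120, 120, 80]);
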